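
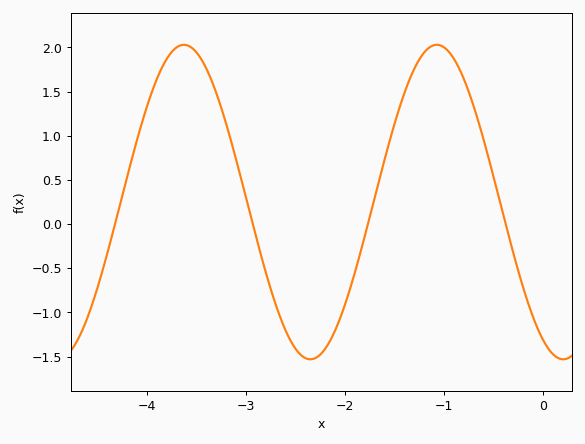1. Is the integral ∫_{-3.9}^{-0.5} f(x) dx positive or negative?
positive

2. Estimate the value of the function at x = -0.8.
1.64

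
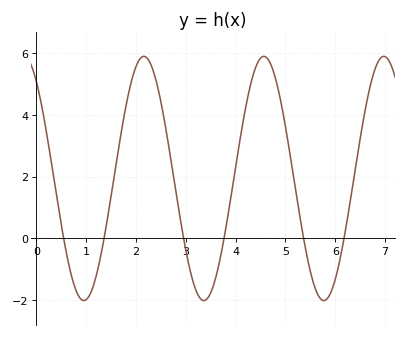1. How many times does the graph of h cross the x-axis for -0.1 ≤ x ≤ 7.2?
6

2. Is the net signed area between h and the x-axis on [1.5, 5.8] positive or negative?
positive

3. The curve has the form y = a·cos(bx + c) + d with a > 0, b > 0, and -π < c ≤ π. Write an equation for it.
y = 3.95cos(2.61x + 0.65) + 1.94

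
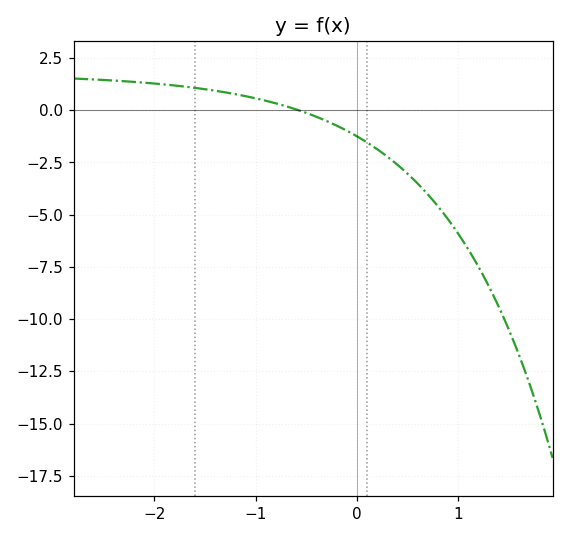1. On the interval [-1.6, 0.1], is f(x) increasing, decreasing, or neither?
decreasing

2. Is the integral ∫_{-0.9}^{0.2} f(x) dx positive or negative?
negative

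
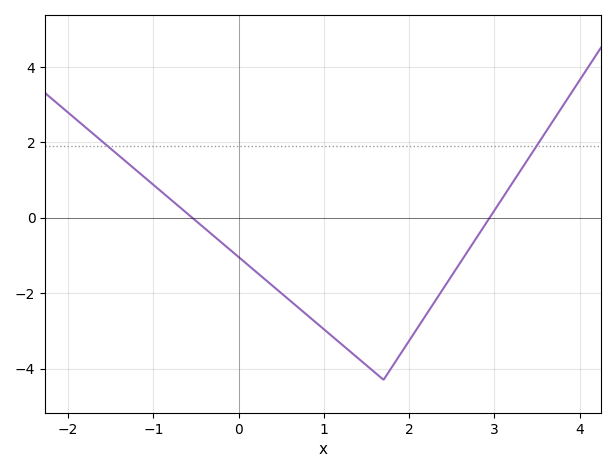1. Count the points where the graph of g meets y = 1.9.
2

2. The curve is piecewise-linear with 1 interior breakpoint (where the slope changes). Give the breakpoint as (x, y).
(1.7, -4.3)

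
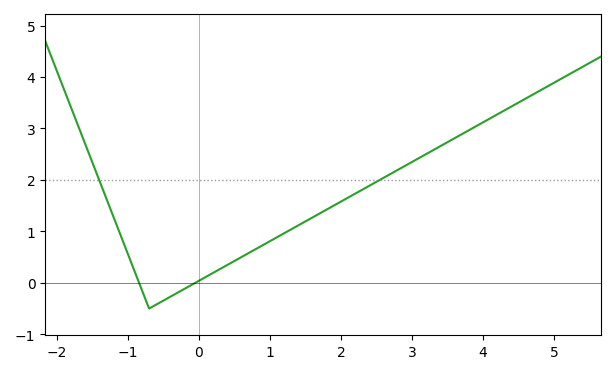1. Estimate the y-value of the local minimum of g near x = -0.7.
-0.5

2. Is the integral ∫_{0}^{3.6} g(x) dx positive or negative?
positive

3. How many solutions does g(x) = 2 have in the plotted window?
2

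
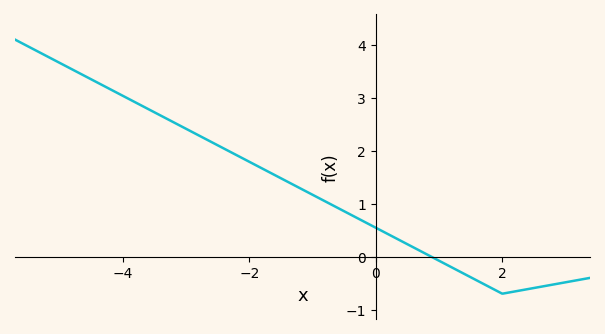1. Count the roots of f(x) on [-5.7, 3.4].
1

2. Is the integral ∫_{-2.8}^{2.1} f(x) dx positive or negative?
positive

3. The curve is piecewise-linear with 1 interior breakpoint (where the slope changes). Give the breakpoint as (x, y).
(2, -0.7)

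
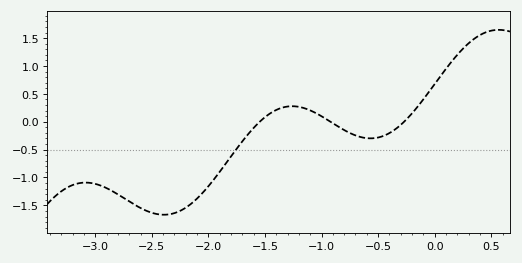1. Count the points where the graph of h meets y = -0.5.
1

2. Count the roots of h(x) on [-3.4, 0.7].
3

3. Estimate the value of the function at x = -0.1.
0.4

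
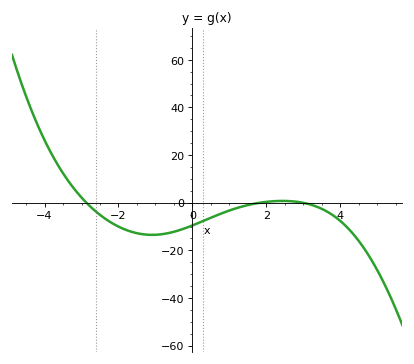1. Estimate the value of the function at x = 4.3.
-12.1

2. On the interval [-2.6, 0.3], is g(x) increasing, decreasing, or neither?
neither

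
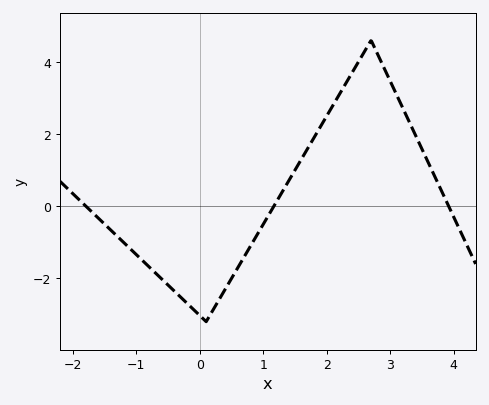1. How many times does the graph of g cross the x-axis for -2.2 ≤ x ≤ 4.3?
3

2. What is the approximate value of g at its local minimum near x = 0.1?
-3.2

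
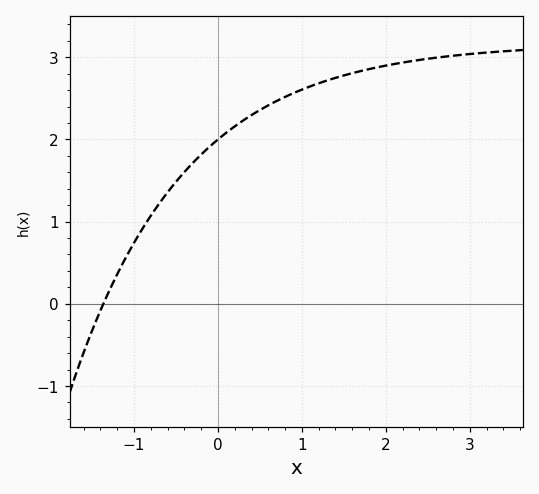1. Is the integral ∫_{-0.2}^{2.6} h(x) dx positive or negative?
positive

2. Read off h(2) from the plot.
2.9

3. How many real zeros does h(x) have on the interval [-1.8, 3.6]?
1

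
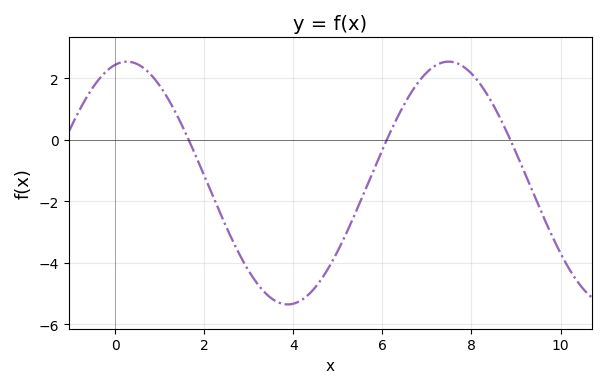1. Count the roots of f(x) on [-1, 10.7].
3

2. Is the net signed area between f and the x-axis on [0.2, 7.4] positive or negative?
negative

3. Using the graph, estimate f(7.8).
2.39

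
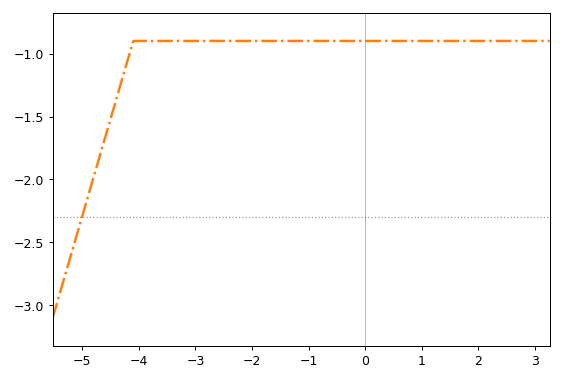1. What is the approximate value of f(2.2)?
-0.9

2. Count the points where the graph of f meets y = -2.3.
1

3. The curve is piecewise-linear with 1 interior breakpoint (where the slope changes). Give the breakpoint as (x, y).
(-4.1, -0.9)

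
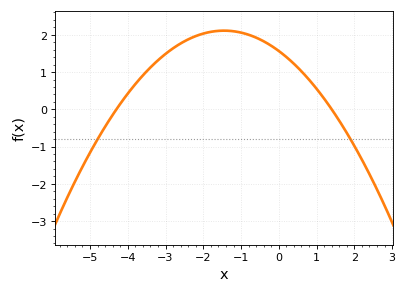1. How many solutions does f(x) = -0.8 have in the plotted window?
2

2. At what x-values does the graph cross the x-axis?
-4.4, 1.4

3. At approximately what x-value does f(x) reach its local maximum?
-1.4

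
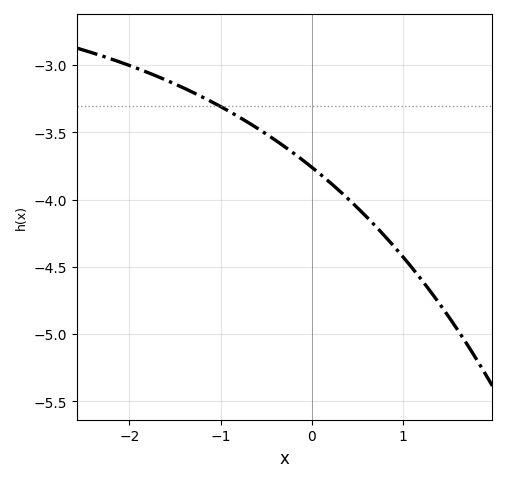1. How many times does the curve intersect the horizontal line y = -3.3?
1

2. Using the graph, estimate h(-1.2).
-3.25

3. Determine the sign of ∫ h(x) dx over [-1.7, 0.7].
negative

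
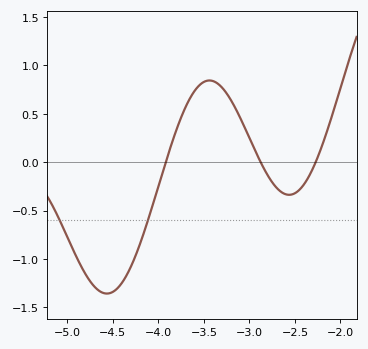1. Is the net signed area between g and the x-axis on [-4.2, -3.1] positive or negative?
positive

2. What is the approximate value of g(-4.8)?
-1.16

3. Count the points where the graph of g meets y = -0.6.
2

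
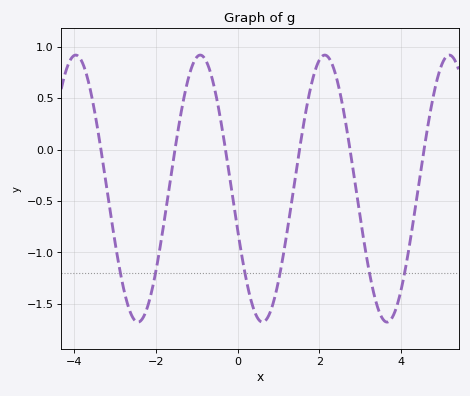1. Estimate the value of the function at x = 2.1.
0.9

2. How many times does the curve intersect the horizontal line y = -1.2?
6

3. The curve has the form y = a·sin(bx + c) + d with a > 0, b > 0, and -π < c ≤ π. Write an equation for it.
y = 1.3sin(2.1x - 2.8) - 0.38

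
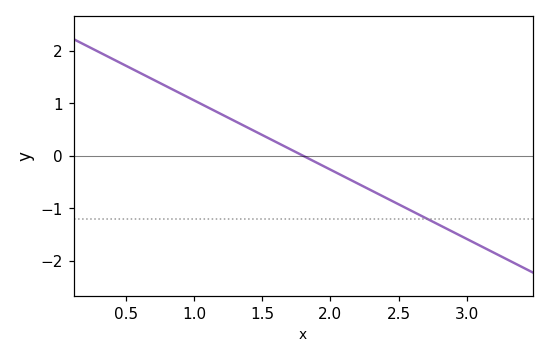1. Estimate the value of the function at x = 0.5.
1.72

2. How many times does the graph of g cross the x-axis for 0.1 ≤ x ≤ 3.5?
1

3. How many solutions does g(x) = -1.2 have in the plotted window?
1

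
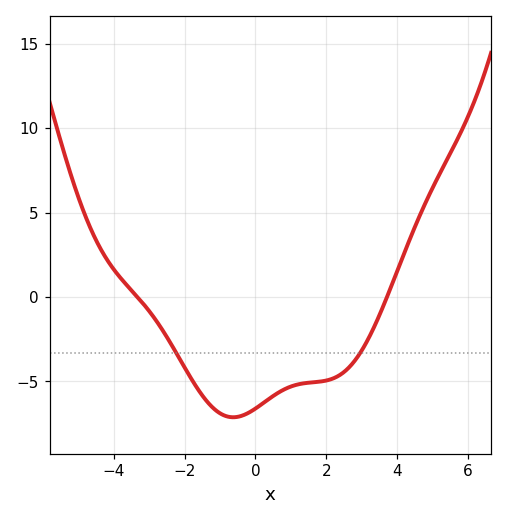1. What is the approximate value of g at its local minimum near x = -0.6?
-7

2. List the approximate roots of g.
-3.4, 3.8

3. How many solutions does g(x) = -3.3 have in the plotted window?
2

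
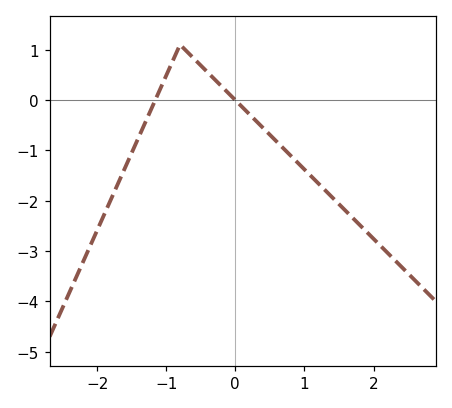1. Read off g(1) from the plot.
-1.4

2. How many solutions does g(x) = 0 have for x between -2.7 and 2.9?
2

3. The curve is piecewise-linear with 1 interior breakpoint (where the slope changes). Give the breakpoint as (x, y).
(-0.8, 1.1)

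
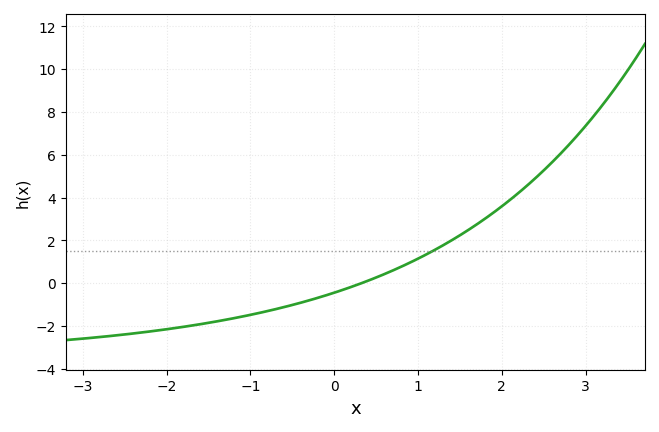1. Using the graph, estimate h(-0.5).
-1.01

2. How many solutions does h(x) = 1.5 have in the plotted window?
1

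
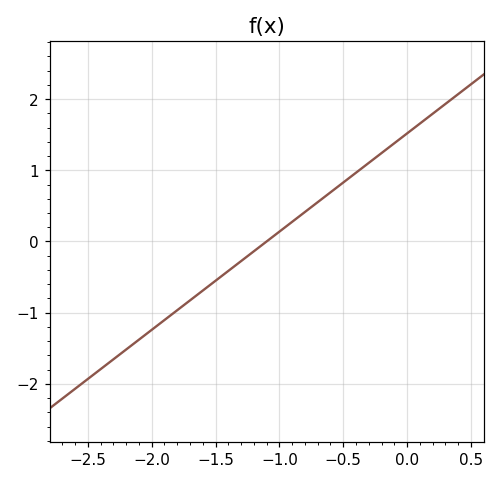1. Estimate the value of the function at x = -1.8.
-1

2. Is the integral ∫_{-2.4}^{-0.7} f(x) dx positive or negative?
negative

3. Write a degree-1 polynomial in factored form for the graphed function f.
y = 1.38(x + 1.1)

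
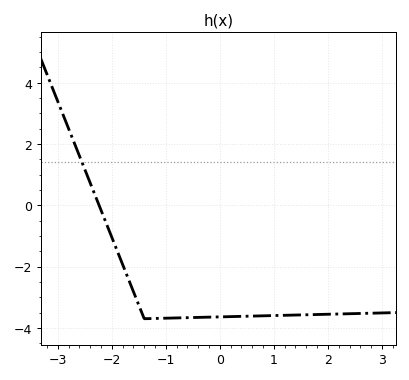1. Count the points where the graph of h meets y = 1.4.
1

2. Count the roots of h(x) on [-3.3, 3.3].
1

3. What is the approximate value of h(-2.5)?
1.18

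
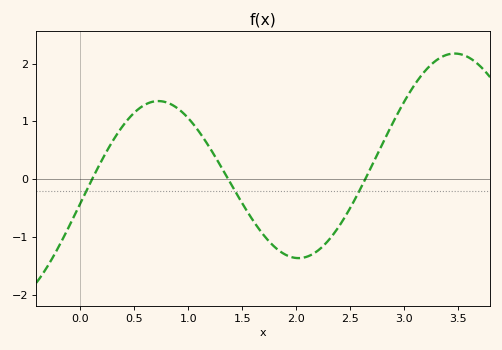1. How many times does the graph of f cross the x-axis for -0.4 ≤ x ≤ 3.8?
3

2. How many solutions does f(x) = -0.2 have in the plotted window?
3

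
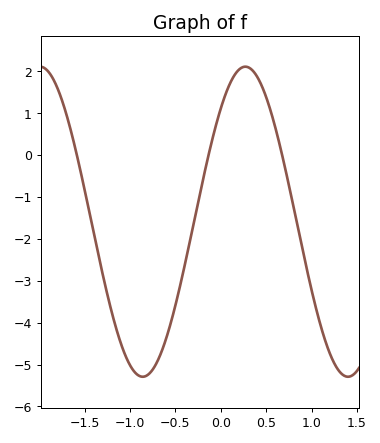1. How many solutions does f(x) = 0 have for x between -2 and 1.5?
3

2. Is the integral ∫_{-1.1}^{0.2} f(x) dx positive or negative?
negative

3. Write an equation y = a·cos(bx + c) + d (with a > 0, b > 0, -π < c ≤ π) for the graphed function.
y = 3.7cos(2.78x - 0.75) - 1.59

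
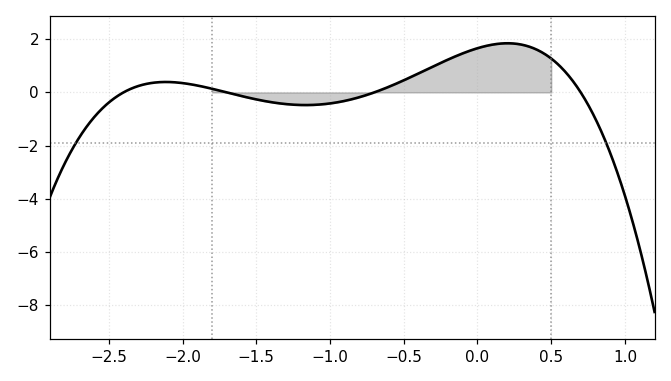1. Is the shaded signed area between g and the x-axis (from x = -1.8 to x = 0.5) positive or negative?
positive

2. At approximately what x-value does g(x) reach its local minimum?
-1.2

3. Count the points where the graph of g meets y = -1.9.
2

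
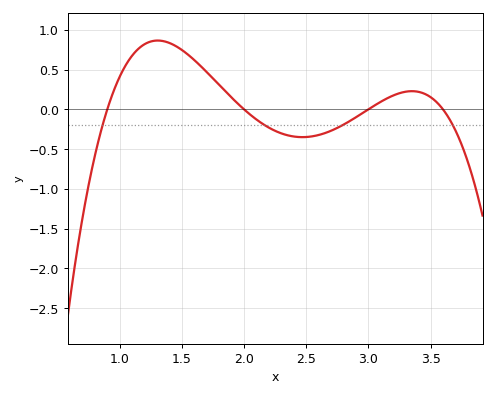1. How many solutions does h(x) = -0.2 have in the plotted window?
4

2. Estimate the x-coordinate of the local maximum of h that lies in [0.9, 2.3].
1.31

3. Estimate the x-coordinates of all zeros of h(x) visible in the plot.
0.9, 2, 3, 3.6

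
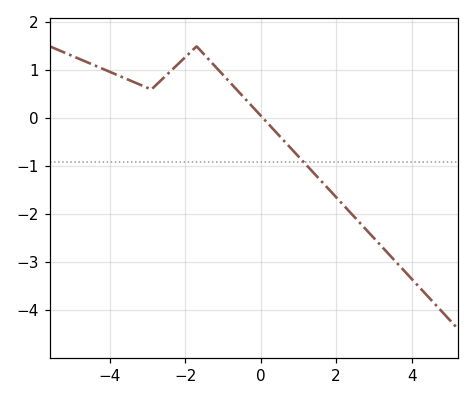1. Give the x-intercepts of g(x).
0.065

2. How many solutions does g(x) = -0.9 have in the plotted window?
1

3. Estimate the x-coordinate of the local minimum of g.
-2.9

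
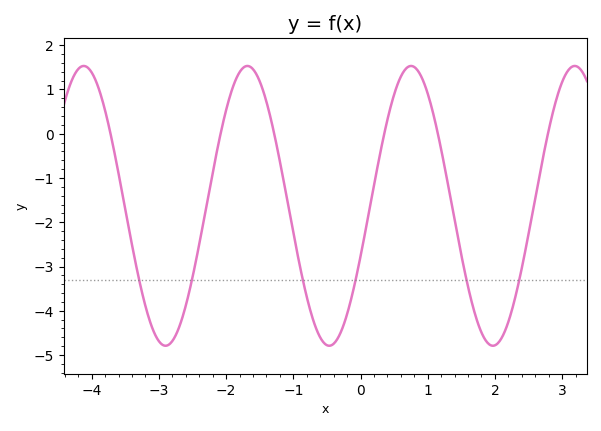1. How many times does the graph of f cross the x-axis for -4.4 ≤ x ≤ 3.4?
6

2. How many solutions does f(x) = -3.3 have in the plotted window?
6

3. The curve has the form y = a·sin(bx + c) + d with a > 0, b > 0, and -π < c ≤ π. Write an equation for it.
y = 3.16sin(2.58x - 0.37) - 1.63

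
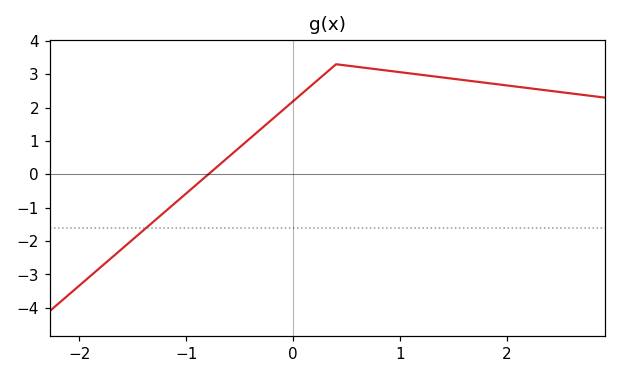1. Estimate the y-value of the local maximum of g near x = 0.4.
3.3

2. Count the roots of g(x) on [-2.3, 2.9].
1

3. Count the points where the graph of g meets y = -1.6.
1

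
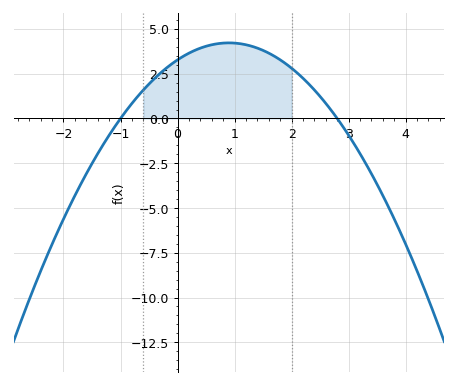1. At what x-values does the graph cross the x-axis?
-1, 2.8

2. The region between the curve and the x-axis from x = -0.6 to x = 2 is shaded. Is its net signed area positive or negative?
positive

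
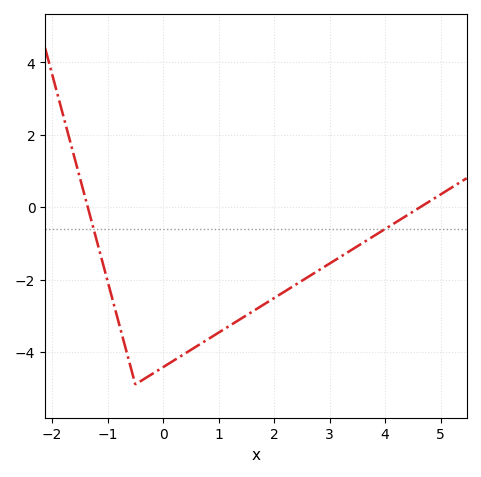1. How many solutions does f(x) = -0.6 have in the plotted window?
2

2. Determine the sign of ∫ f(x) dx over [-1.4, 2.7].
negative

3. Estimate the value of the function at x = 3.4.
-1.17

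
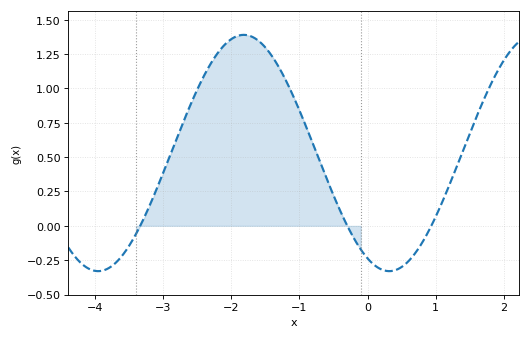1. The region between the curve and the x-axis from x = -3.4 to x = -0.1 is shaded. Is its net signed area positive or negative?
positive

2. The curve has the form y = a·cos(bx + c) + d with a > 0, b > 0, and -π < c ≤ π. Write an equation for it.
y = 0.86cos(1.47x + 2.67) + 0.53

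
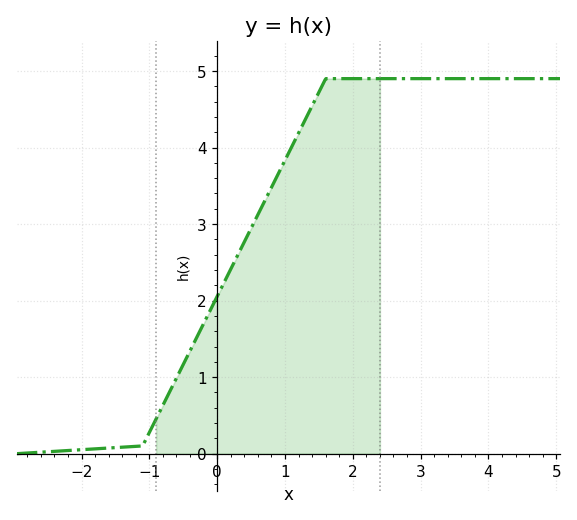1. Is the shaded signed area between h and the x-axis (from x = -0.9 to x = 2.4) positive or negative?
positive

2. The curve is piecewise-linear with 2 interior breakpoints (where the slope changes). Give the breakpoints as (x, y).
(-1.1, 0.1); (1.6, 4.9)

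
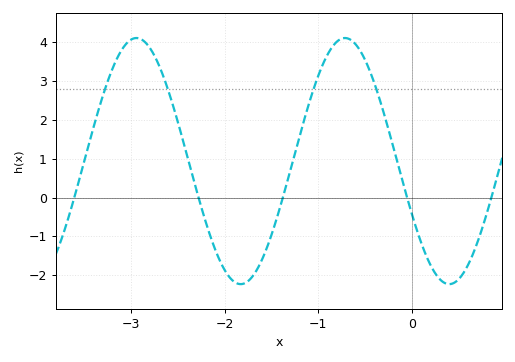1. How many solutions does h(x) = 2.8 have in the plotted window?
4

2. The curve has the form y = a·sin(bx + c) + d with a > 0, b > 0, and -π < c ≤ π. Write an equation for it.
y = 3.17sin(2.82x - 2.7) + 0.94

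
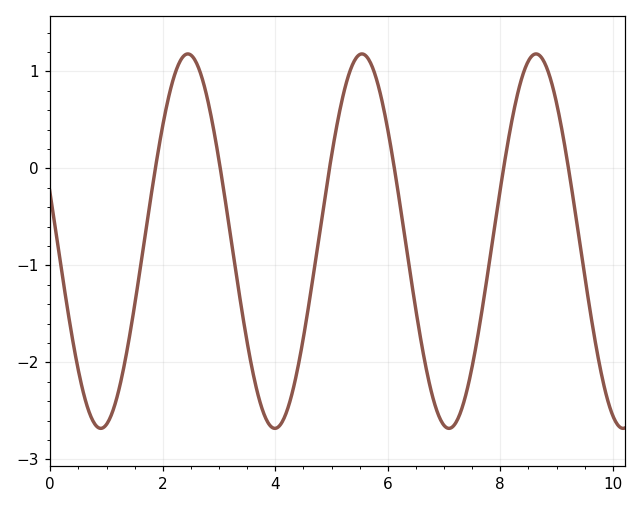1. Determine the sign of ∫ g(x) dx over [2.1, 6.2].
negative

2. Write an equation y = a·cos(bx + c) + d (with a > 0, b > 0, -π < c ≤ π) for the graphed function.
y = 1.93cos(2.03x + 1.32) - 0.75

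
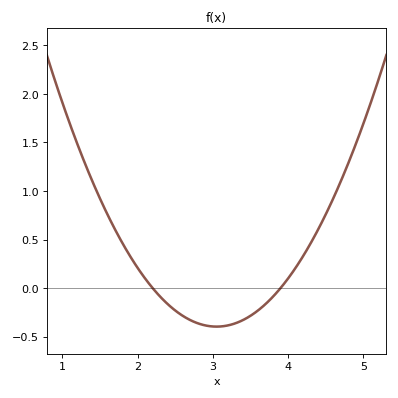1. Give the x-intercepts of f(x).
2.2, 3.9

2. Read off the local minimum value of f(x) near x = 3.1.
-0.4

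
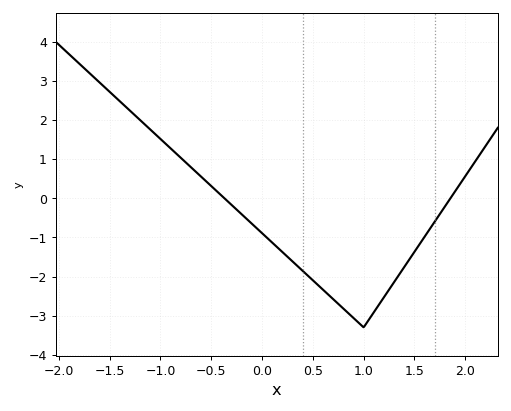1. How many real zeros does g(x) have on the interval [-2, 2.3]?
2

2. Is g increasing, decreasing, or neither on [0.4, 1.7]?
neither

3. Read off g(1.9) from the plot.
0.2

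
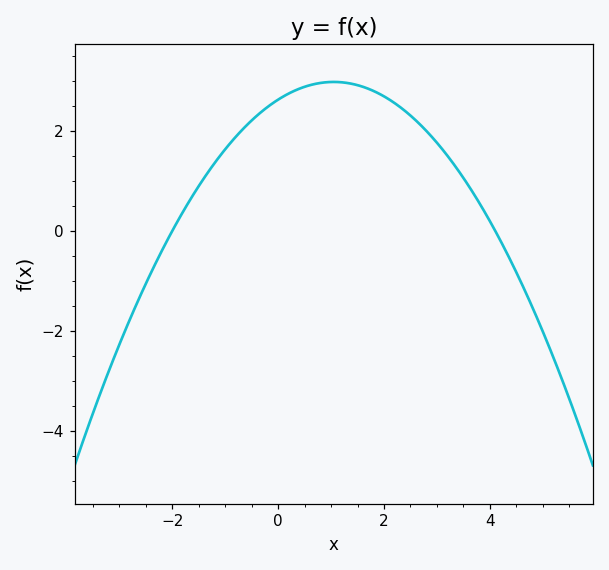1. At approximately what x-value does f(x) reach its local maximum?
1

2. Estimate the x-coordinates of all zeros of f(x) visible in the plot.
-2, 4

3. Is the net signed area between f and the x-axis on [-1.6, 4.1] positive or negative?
positive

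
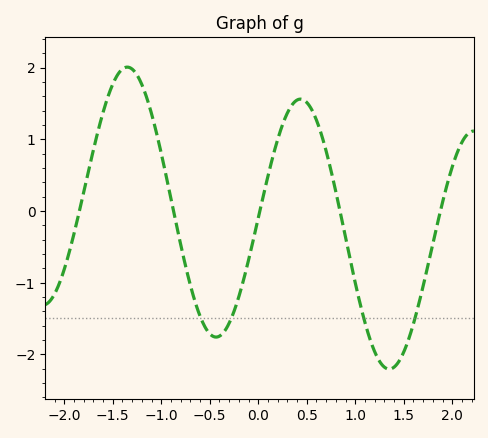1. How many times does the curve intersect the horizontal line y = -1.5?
4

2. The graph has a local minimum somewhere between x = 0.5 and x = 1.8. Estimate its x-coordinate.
1.3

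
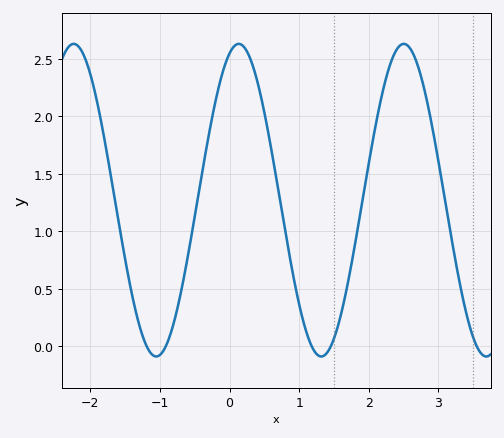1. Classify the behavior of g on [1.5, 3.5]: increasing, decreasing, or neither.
neither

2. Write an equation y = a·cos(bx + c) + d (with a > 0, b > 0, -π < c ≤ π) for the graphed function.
y = 1.36cos(2.6x - 0.35) + 1.27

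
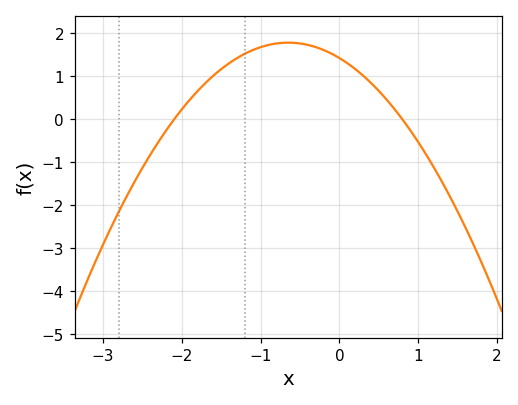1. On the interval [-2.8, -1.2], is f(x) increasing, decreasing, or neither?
increasing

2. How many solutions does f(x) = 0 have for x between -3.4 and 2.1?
2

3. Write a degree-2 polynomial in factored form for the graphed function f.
y = -0.85(x + 2.1)(x - 0.8)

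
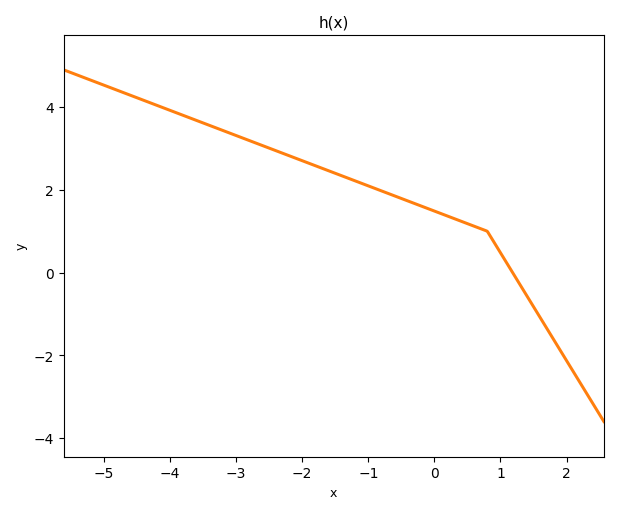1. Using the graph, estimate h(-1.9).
2.6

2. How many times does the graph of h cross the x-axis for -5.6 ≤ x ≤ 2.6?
1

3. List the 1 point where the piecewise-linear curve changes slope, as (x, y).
(0.8, 1)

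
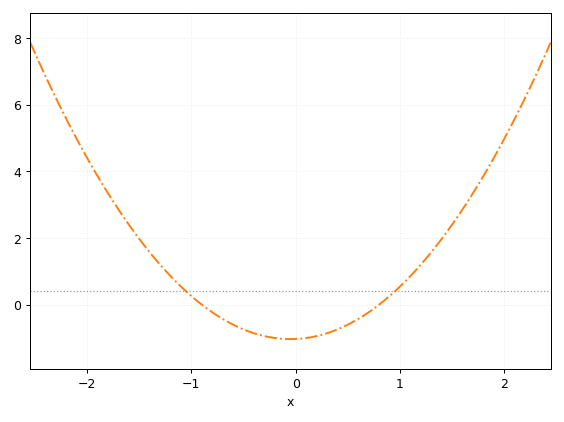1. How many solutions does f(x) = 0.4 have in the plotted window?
2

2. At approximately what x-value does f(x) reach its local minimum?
-0.1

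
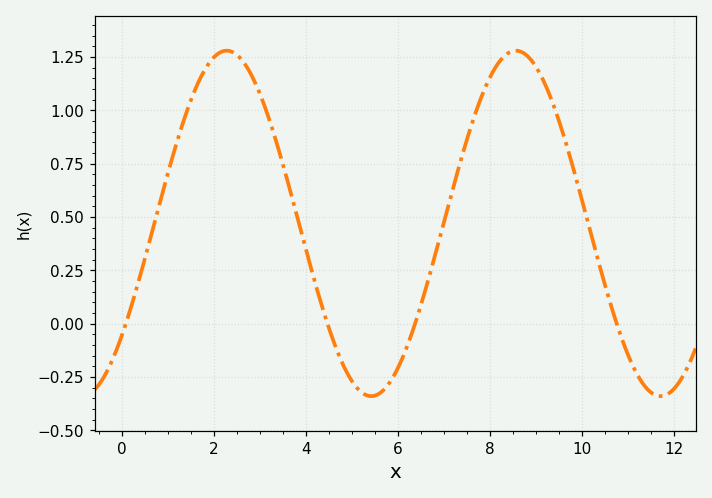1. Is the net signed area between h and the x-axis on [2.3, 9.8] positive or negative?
positive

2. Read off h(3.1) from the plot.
1.02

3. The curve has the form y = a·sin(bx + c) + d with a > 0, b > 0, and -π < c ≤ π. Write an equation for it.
y = 0.81sin(1x - 0.712) + 0.47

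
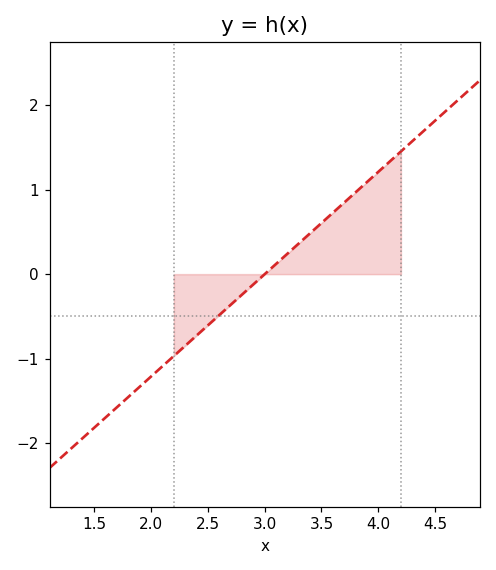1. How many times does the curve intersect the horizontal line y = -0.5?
1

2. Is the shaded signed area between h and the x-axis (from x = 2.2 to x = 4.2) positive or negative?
positive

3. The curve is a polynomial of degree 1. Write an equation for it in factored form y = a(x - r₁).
y = 1.21(x - 3)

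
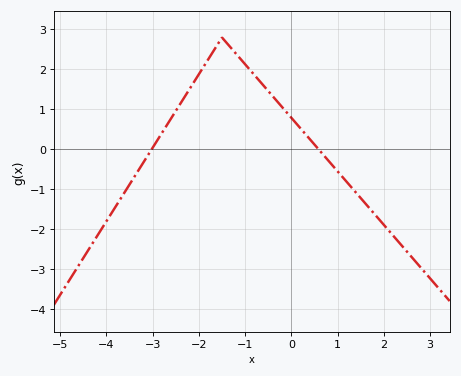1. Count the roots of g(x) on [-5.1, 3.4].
2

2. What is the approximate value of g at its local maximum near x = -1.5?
2.8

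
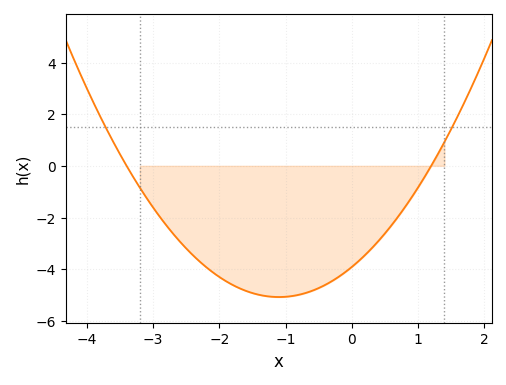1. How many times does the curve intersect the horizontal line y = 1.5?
2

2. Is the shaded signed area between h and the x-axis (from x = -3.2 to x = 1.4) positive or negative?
negative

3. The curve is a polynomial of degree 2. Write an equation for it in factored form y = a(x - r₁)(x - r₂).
y = 0.96(x + 3.4)(x - 1.2)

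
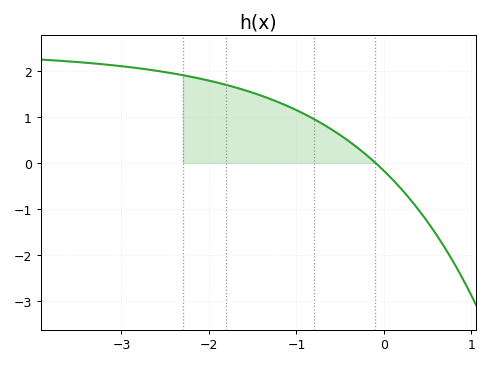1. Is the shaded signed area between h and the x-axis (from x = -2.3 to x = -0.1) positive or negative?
positive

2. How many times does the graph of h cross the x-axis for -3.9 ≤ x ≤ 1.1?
1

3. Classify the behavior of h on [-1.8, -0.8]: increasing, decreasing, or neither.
decreasing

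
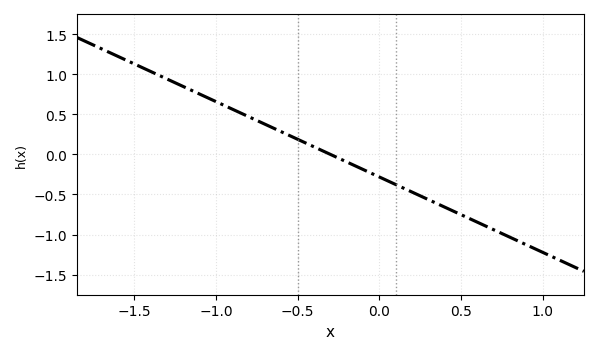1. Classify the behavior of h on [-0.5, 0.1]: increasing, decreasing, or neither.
decreasing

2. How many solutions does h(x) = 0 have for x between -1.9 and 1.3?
1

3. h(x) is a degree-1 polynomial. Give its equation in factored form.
y = -0.94(x + 0.3)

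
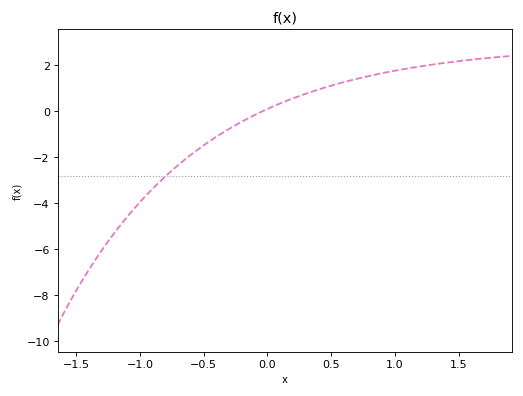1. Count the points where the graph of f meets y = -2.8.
1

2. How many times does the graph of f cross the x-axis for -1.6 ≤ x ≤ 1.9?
1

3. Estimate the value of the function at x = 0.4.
1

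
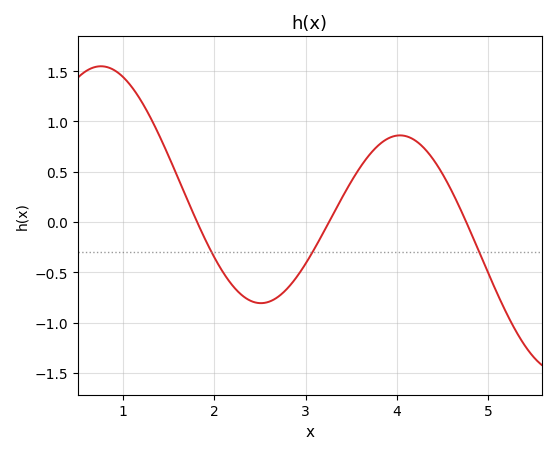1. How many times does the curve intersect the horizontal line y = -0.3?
3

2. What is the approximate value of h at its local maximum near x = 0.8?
1.55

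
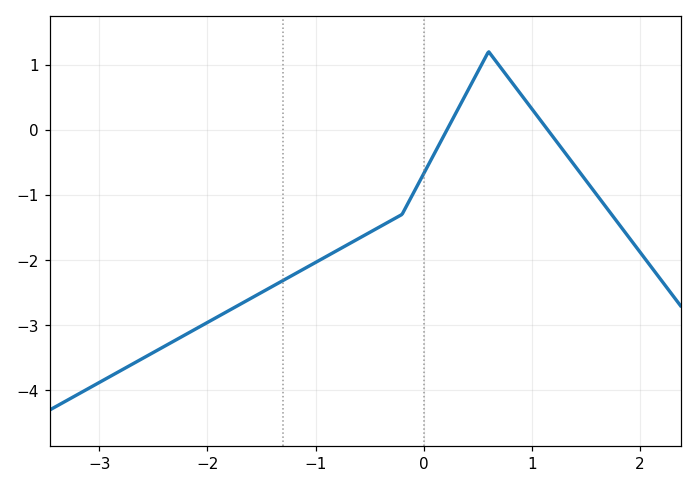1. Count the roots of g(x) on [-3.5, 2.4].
2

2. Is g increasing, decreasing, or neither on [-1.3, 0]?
increasing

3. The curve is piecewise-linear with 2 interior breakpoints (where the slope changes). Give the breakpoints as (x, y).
(-0.2, -1.3); (0.6, 1.2)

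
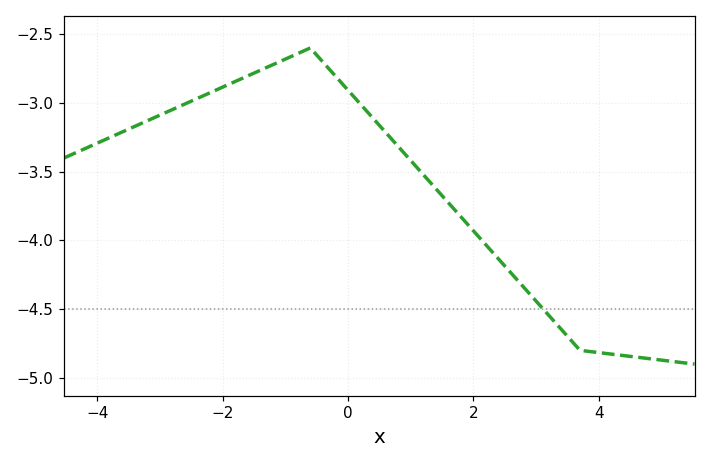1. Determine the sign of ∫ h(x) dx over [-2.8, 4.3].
negative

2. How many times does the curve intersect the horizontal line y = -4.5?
1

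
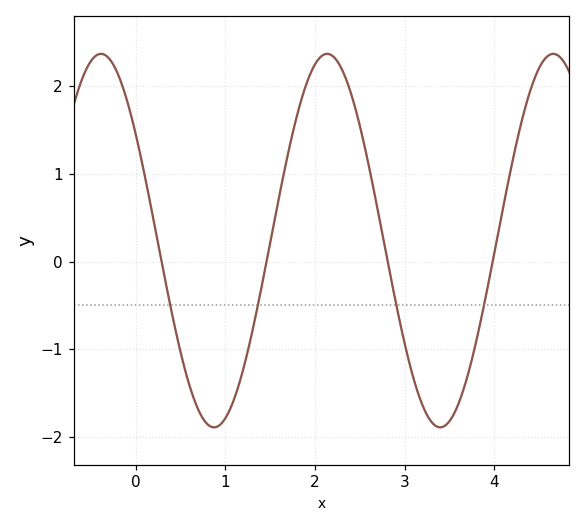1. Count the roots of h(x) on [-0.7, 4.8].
4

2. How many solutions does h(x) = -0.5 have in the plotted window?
4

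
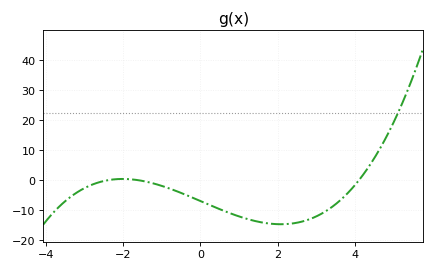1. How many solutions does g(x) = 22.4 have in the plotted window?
1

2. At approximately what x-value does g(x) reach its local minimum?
2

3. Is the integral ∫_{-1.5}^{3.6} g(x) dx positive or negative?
negative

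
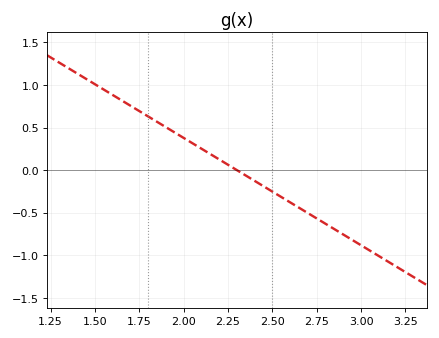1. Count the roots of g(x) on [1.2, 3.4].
1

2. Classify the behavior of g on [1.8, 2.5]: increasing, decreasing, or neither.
decreasing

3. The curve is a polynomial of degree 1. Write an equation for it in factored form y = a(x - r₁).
y = -1.26(x - 2.3)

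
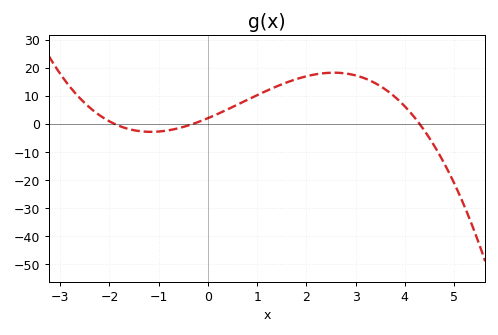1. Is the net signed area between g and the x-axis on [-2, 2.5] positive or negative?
positive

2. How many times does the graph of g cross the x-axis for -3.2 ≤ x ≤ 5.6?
3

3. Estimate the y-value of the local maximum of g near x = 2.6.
18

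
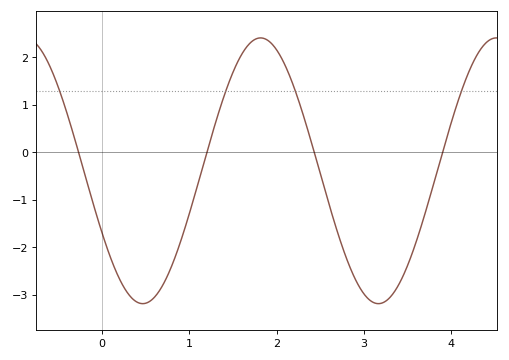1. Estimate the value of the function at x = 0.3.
-2.98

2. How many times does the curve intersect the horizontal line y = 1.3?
4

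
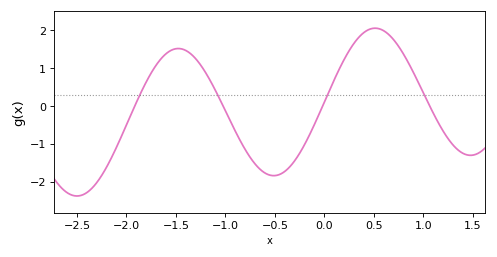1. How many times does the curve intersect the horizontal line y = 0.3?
4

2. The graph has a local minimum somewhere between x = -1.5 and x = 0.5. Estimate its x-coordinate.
-0.5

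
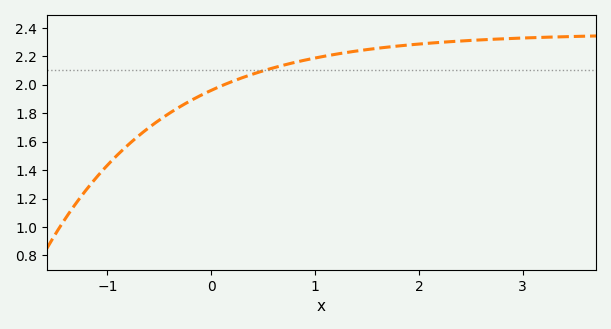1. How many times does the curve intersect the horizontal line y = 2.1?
1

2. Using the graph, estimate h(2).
2.28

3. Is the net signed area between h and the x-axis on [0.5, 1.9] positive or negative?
positive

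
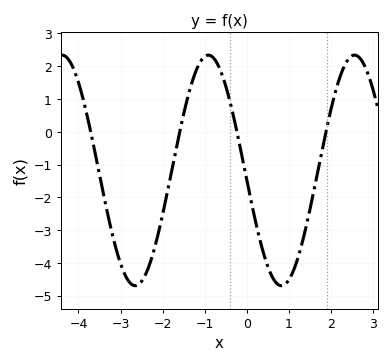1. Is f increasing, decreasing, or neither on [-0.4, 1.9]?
neither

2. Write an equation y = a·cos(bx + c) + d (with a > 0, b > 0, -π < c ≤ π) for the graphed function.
y = 3.52cos(1.81x + 1.66) - 1.18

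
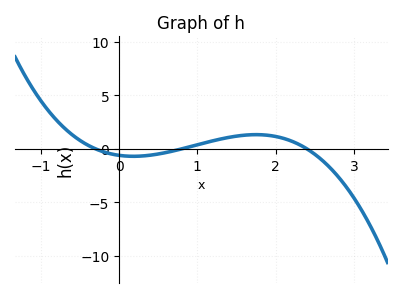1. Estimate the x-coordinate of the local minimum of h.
0.184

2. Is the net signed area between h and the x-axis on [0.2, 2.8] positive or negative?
positive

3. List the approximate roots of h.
-0.3, 0.8, 2.4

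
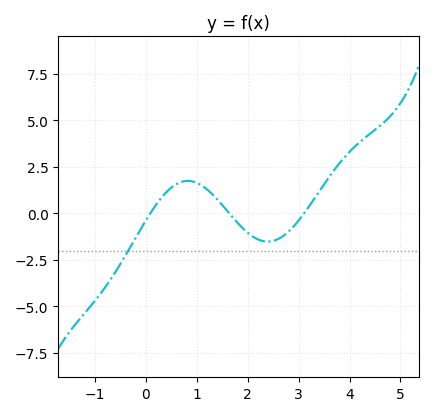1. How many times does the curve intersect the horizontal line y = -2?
1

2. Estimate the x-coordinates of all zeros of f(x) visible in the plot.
0.088, 1.64, 3.11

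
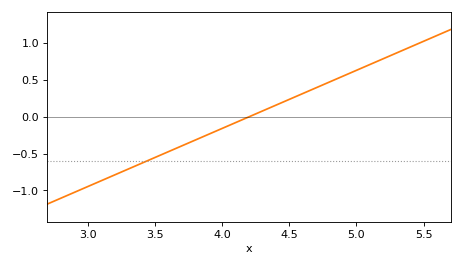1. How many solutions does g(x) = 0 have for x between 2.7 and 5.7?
1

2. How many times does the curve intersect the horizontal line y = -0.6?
1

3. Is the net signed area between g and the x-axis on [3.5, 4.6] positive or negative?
negative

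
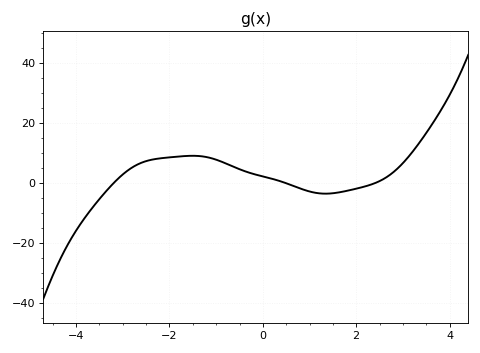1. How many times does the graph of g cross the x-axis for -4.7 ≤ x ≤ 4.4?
3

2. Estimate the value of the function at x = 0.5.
-0.089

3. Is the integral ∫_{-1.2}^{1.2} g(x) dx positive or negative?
positive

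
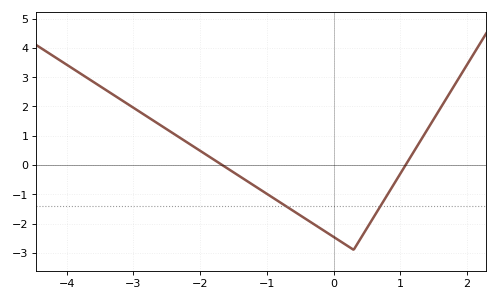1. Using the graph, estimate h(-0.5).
-1.72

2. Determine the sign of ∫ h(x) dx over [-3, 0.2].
negative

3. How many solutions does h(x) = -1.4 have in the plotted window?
2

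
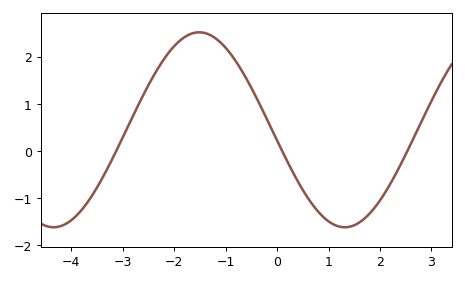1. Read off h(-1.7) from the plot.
2.48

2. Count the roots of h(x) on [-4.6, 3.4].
3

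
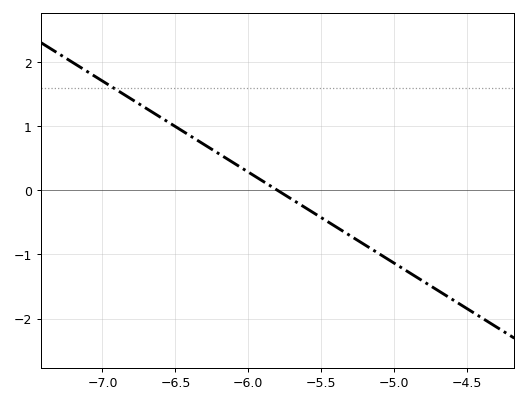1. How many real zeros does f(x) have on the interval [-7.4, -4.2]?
1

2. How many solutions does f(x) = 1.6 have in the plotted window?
1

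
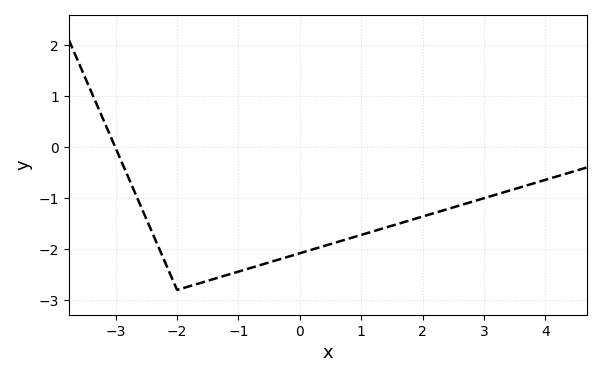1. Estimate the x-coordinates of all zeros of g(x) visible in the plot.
-3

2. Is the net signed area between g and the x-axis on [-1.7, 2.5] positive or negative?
negative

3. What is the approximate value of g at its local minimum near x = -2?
-2.8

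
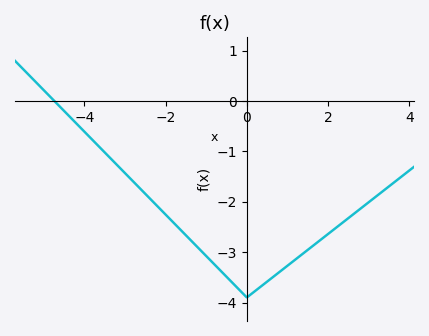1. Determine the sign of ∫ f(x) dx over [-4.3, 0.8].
negative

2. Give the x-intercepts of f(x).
-4.73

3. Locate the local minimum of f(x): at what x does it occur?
-0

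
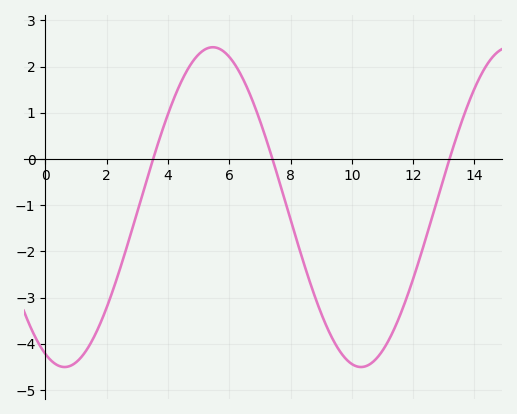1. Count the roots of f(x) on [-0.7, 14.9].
3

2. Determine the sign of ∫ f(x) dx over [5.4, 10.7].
negative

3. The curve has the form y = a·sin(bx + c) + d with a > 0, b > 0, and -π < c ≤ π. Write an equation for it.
y = 3.46sin(0.65x - 1.98) - 1.04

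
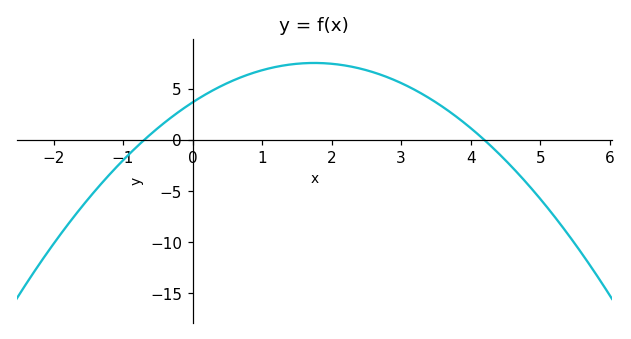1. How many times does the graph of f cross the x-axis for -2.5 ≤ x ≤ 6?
2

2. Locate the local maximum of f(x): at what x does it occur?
1.75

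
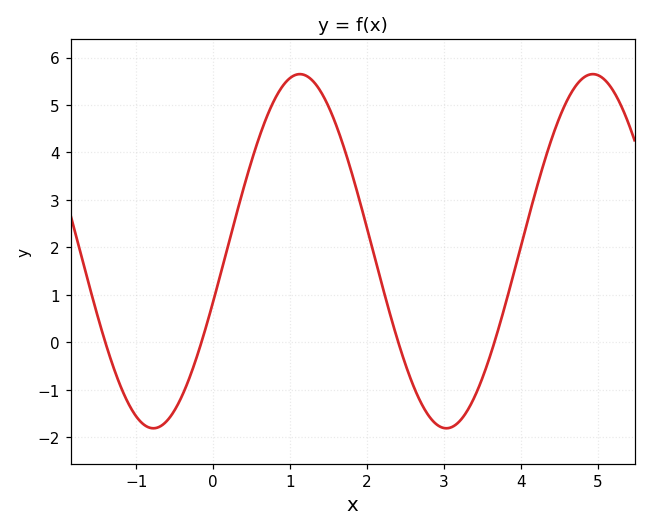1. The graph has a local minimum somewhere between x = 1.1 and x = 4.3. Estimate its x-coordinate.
3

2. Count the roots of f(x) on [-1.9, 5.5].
4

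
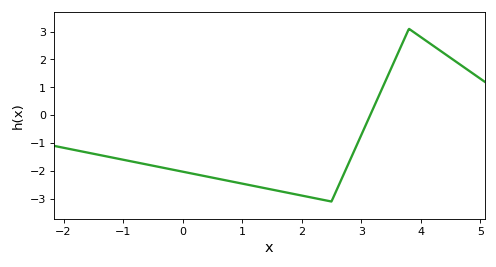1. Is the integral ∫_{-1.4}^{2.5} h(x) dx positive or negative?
negative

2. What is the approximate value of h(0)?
-2.03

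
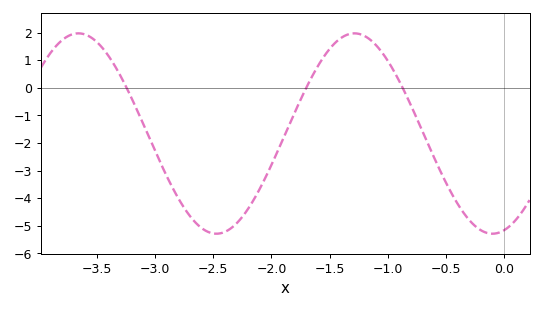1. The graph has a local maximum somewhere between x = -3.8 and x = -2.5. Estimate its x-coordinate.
-3.66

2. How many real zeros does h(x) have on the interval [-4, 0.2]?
3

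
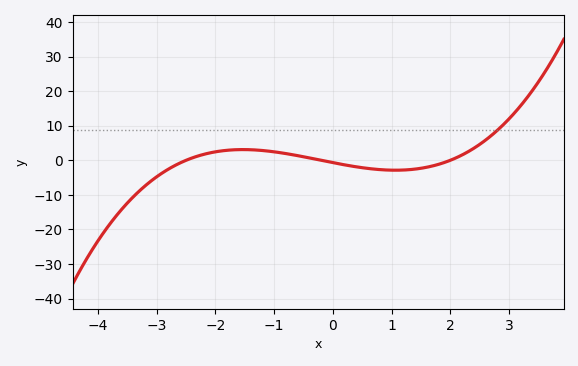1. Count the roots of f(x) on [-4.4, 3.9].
3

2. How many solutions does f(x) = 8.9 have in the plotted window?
1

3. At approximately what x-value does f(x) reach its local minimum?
1.06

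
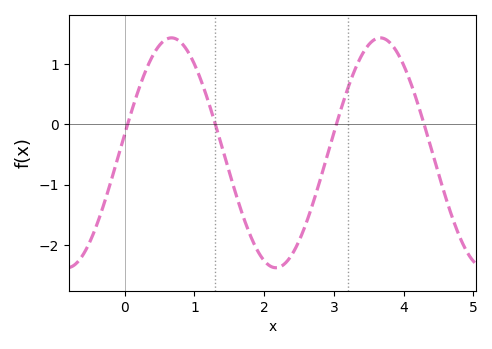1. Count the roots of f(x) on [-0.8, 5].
4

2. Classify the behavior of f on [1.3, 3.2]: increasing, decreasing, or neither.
neither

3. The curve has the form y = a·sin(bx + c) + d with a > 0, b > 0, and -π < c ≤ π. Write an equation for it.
y = 1.9sin(2.1x + 0.16) - 0.47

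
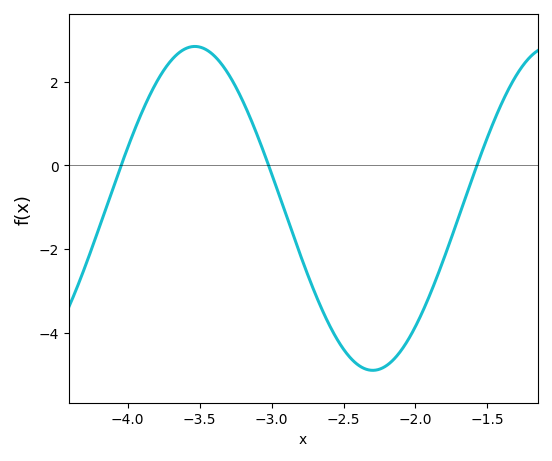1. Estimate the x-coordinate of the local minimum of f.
-2.3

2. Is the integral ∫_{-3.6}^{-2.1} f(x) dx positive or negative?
negative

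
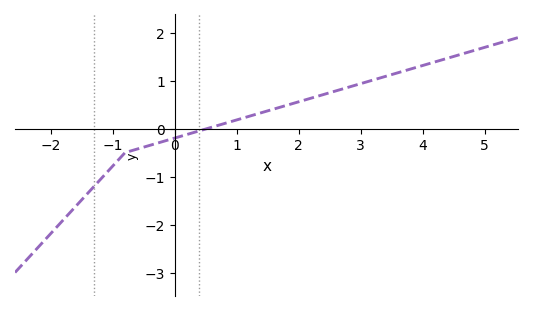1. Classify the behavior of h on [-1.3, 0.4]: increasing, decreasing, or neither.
increasing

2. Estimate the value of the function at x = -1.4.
-1.3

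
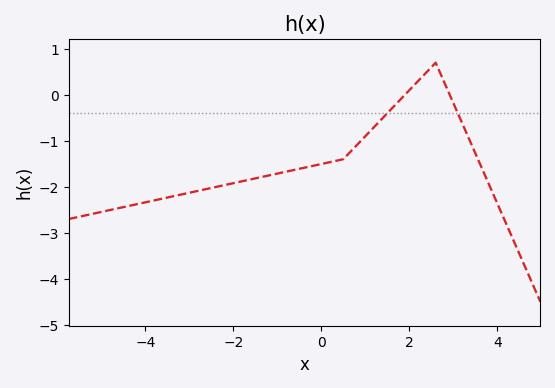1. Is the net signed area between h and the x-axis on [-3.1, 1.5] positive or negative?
negative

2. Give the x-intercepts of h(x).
2, 3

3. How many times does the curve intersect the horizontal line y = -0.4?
2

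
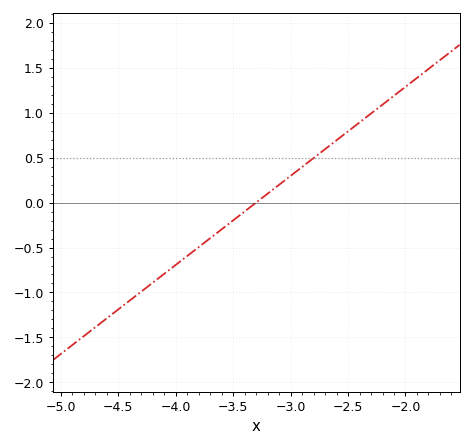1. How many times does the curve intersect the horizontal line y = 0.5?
1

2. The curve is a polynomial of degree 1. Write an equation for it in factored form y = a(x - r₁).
y = 0.99(x + 3.3)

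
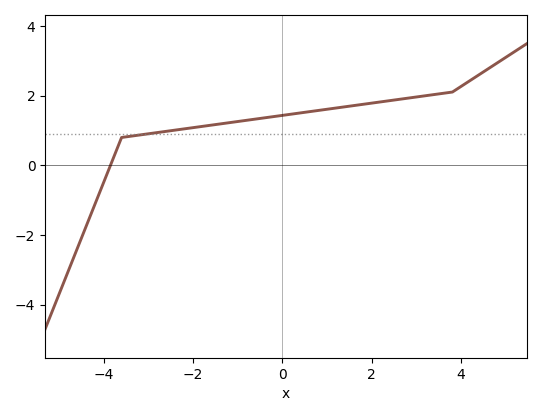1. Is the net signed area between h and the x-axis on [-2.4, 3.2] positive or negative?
positive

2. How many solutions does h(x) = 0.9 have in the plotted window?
1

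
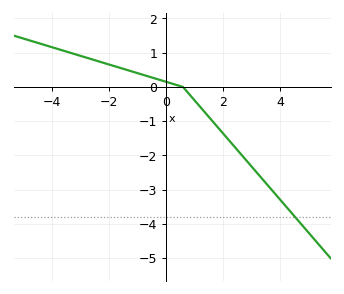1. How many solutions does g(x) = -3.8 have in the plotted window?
1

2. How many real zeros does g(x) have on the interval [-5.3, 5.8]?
1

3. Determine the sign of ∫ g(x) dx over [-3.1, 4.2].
negative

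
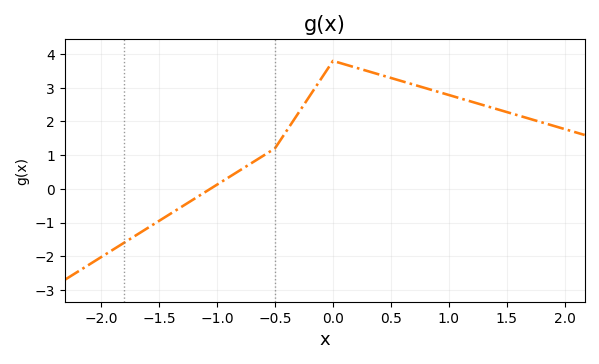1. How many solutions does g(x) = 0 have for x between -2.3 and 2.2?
1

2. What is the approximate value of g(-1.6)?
-1.17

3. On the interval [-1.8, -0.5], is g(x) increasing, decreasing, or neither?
increasing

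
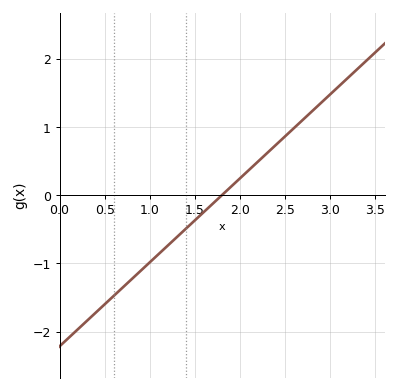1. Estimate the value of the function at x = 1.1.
-0.861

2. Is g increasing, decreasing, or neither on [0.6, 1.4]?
increasing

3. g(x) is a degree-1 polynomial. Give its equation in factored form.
y = 1.23(x - 1.8)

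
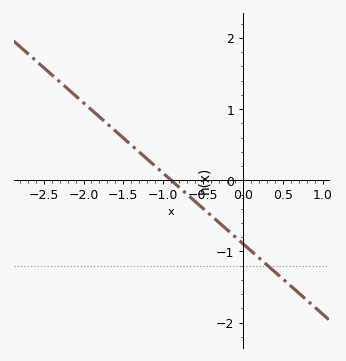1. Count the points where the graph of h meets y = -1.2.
1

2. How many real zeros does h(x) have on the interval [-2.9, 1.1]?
1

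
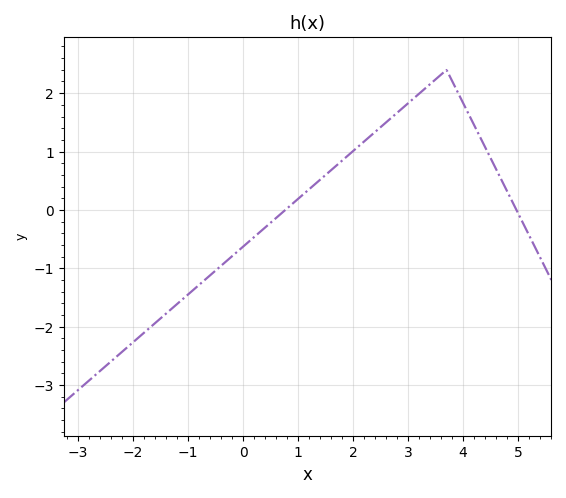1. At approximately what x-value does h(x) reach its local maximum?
3.6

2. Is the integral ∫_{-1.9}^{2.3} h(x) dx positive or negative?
negative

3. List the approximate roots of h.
0.8, 5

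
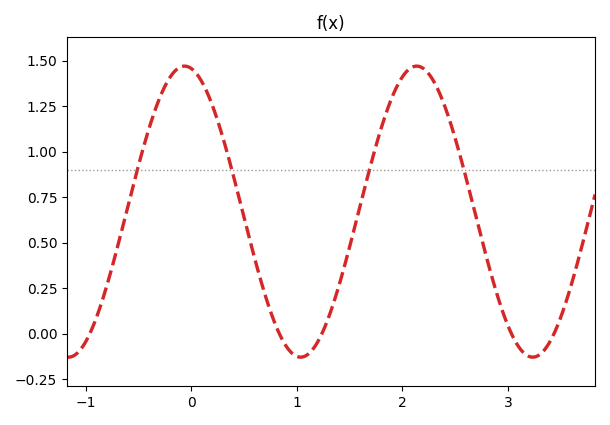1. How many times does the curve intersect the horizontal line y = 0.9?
4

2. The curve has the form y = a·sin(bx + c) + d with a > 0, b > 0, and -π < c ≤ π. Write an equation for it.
y = 0.8sin(2.9x + 1.8) + 0.67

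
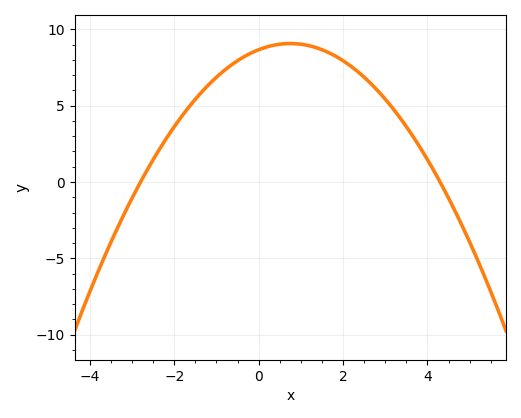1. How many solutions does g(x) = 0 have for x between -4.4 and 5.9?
2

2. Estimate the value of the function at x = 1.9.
8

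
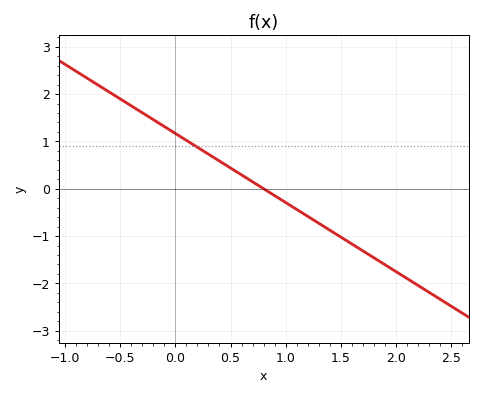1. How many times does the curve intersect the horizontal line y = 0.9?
1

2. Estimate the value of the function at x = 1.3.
-0.73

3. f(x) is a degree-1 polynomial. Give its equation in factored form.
y = -1.46(x - 0.8)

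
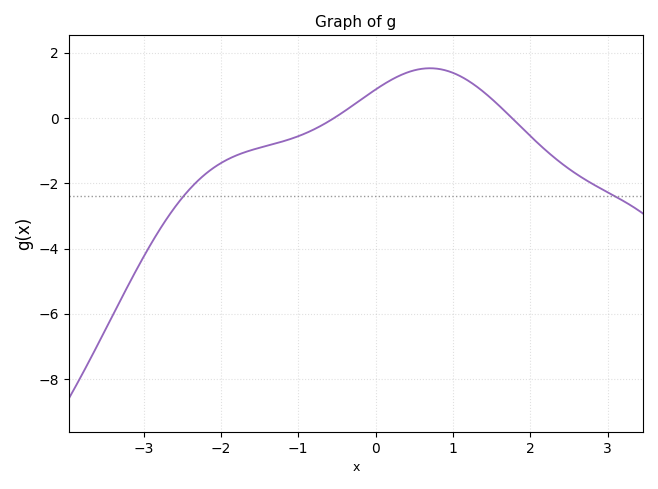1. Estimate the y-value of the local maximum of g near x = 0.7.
1.6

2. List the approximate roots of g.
-0.5, 1.8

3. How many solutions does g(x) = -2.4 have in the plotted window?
2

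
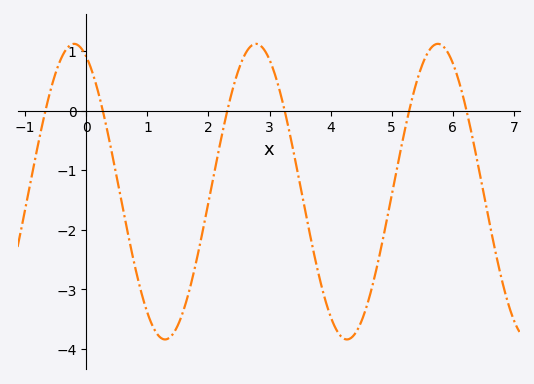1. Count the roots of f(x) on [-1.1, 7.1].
6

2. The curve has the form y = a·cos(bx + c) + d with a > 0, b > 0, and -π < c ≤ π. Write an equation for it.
y = 2.48cos(2.11x + 0.422) - 1.36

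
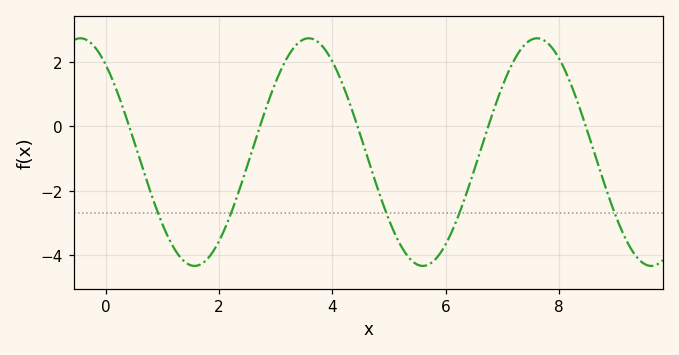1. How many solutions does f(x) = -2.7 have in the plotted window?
5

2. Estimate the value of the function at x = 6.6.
-0.8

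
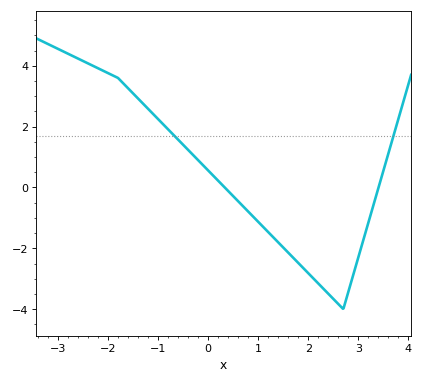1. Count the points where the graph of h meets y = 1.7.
2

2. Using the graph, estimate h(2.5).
-3.66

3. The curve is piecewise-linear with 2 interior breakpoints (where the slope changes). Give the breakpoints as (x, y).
(-1.8, 3.6); (2.7, -4)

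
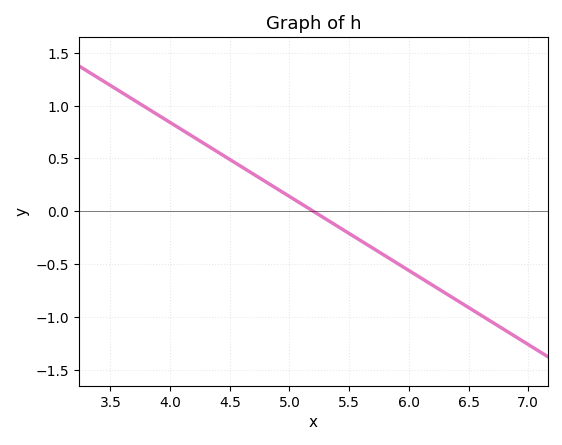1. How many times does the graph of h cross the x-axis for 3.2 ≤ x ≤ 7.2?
1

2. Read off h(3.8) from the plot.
1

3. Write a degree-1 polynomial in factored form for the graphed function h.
y = -0.7(x - 5.2)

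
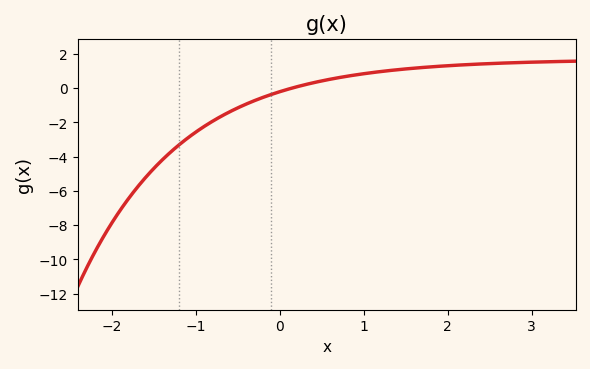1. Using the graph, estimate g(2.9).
1.5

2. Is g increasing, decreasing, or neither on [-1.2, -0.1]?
increasing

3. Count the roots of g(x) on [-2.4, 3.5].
1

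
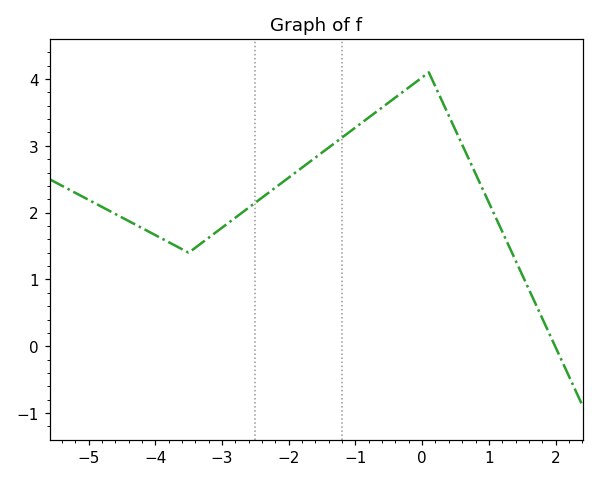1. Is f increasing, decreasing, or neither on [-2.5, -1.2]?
increasing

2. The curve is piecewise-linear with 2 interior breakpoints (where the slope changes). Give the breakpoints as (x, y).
(-3.5, 1.4); (0.1, 4.1)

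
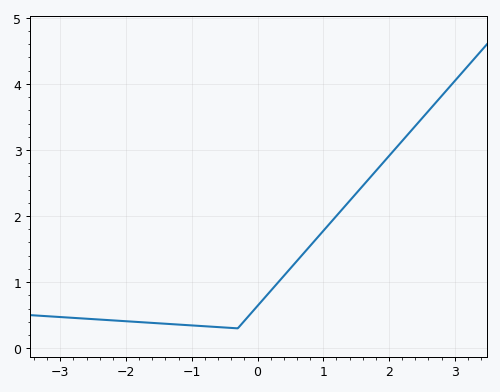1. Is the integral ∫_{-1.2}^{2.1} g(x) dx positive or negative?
positive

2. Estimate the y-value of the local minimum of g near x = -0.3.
0.3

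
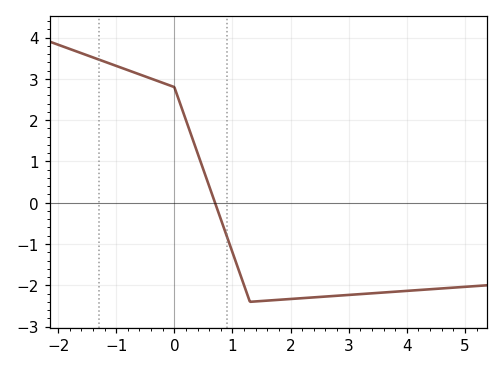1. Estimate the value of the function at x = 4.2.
-2.12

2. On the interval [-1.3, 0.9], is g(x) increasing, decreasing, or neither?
decreasing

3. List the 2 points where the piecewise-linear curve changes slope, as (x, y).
(0, 2.8); (1.3, -2.4)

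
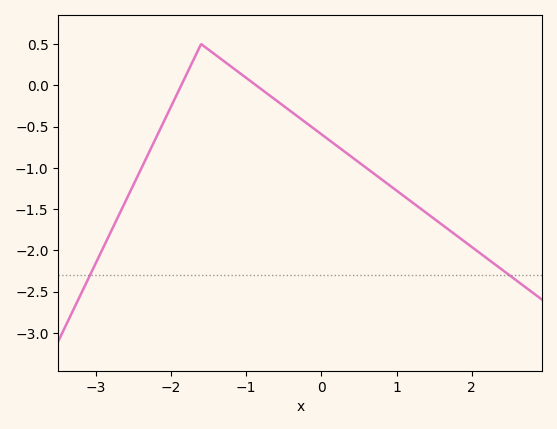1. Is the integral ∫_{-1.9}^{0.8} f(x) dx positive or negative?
negative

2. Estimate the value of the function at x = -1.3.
0.3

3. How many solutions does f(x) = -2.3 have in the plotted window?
2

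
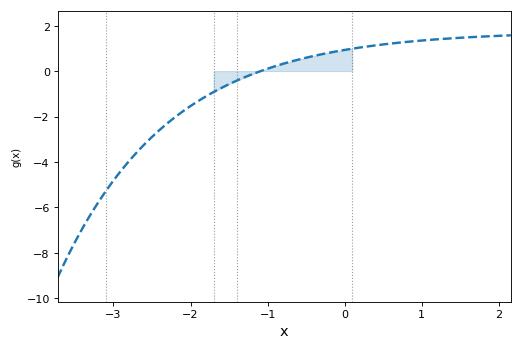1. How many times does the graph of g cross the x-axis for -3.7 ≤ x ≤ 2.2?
1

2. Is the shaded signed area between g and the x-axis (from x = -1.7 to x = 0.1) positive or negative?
positive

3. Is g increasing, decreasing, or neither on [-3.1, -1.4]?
increasing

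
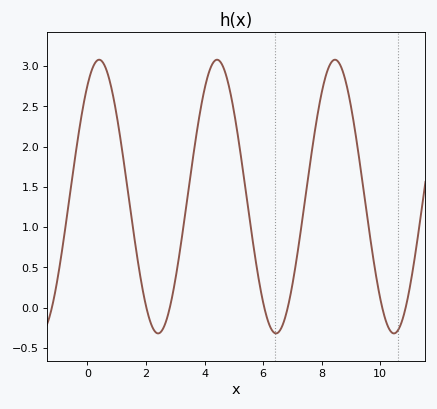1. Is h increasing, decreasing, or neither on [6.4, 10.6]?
neither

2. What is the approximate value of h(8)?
2.67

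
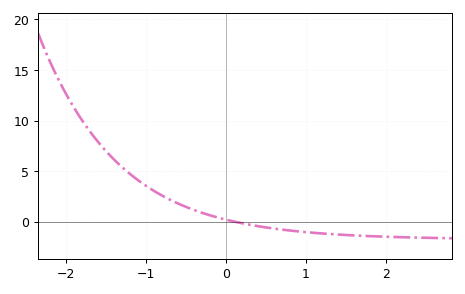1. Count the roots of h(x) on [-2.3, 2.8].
1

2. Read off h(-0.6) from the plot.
1.81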